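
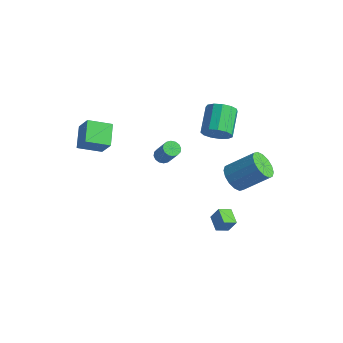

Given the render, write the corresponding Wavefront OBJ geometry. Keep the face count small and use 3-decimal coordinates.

v -2.444 -2.163 0.779
v -3.305 -3.285 1.309
v -3.312 -1.146 1.522
v -4.173 -2.267 2.051
v -1.607 -2.273 1.909
v -2.468 -3.394 2.438
v -2.475 -1.255 2.651
v -3.336 -2.377 3.181
v -3.703 3.94 -4.243
v -3.319 3.641 -4.539
v -2.392 3.501 -3.193
v -2.777 3.8 -2.897
v -3.235 3.923 -4.567
v -2.308 3.782 -3.221
v -3.277 4.209 -4.509
v -2.35 4.068 -3.163
v -3.433 4.423 -4.379
v -2.506 4.283 -3.033
v -3.661 4.508 -4.213
v -2.734 4.367 -2.867
v -3.901 4.441 -4.055
v -2.974 4.3 -2.709
v -4.088 4.239 -3.947
v -3.161 4.099 -2.601
v -4.172 3.958 -3.919
v -3.245 3.817 -2.573
v -4.13 3.672 -3.977
v -3.203 3.531 -2.631
v -3.974 3.457 -4.107
v -3.047 3.317 -2.761
v -3.746 3.373 -4.273
v -2.819 3.232 -2.927
v -3.506 3.44 -4.431
v -2.579 3.299 -3.085
v 3.274 2.563 -1.071
v 3.944 2.61 -1.743
v 5.177 3.644 -0.44
v 4.506 3.597 0.231
v 3.672 3.015 -1.806
v 4.904 4.048 -0.503
v 3.293 3.298 -1.673
v 4.525 4.332 -0.37
v 2.909 3.385 -1.378
v 4.141 4.419 -0.075
v 2.623 3.251 -1.001
v 3.855 4.285 0.302
v 2.511 2.933 -0.643
v 3.743 3.967 0.66
v 2.603 2.516 -0.4
v 3.836 3.55 0.903
v 2.876 2.112 -0.337
v 4.108 3.145 0.966
v 3.255 1.828 -0.47
v 4.487 2.862 0.833
v 3.639 1.741 -0.765
v 4.871 2.775 0.538
v 3.925 1.875 -1.142
v 5.157 2.909 0.161
v 4.037 2.193 -1.5
v 5.269 3.227 -0.197
v 2.914 1.036 -3.843
v 3.336 1.247 -2.984
v 3.209 1.765 -4.167
v 3.631 1.975 -3.308
v 3.789 0.545 -4.152
v 4.211 0.755 -3.293
v 4.084 1.273 -4.476
v 4.506 1.484 -3.617
v 1.667 2.817 1.71
v 2.364 2.851 2.309
v 1.491 4.197 3.249
v 0.793 4.163 2.65
v 2.479 3.188 1.932
v 1.605 4.535 2.872
v 2.335 3.408 1.485
v 1.462 4.754 2.425
v 1.98 3.439 1.109
v 1.106 4.786 2.049
v 1.525 3.273 0.924
v 0.651 4.62 1.864
v 1.115 2.963 0.988
v 0.241 4.309 1.929
v 0.88 2.605 1.282
v 0.007 3.952 2.222
v 0.895 2.315 1.711
v 0.022 3.662 2.652
v 1.155 2.185 2.14
v 0.282 3.531 3.08
v 1.578 2.254 2.433
v 0.704 3.601 3.373
v 2.028 2.503 2.495
v 1.155 3.849 3.436
f 2 4 1
f 5 2 1
f 1 4 3
f 3 5 1
f 2 8 4
f 6 2 5
f 6 8 2
f 4 8 3
f 7 5 3
f 3 8 7
f 7 6 5
f 8 6 7
f 10 9 13
f 10 13 11
f 11 13 14
f 11 14 12
f 13 9 15
f 13 15 14
f 14 15 16
f 14 16 12
f 15 9 17
f 15 17 16
f 16 17 18
f 16 18 12
f 17 9 19
f 17 19 18
f 18 19 20
f 18 20 12
f 19 9 21
f 19 21 20
f 20 21 22
f 20 22 12
f 21 9 23
f 21 23 22
f 22 23 24
f 22 24 12
f 23 9 25
f 23 25 24
f 24 25 26
f 24 26 12
f 25 9 27
f 25 27 26
f 26 27 28
f 26 28 12
f 27 9 29
f 27 29 28
f 28 29 30
f 28 30 12
f 29 9 31
f 29 31 30
f 30 31 32
f 30 32 12
f 31 9 33
f 31 33 32
f 32 33 34
f 32 34 12
f 33 9 10
f 33 10 34
f 34 10 11
f 34 11 12
f 36 35 39
f 36 39 37
f 37 39 40
f 37 40 38
f 39 35 41
f 39 41 40
f 40 41 42
f 40 42 38
f 41 35 43
f 41 43 42
f 42 43 44
f 42 44 38
f 43 35 45
f 43 45 44
f 44 45 46
f 44 46 38
f 45 35 47
f 45 47 46
f 46 47 48
f 46 48 38
f 47 35 49
f 47 49 48
f 48 49 50
f 48 50 38
f 49 35 51
f 49 51 50
f 50 51 52
f 50 52 38
f 51 35 53
f 51 53 52
f 52 53 54
f 52 54 38
f 53 35 55
f 53 55 54
f 54 55 56
f 54 56 38
f 55 35 57
f 55 57 56
f 56 57 58
f 56 58 38
f 57 35 59
f 57 59 58
f 58 59 60
f 58 60 38
f 59 35 36
f 59 36 60
f 60 36 37
f 60 37 38
f 62 64 61
f 65 62 61
f 61 64 63
f 63 65 61
f 62 68 64
f 66 62 65
f 66 68 62
f 64 68 63
f 67 65 63
f 63 68 67
f 67 66 65
f 68 66 67
f 70 69 73
f 70 73 71
f 71 73 74
f 71 74 72
f 73 69 75
f 73 75 74
f 74 75 76
f 74 76 72
f 75 69 77
f 75 77 76
f 76 77 78
f 76 78 72
f 77 69 79
f 77 79 78
f 78 79 80
f 78 80 72
f 79 69 81
f 79 81 80
f 80 81 82
f 80 82 72
f 81 69 83
f 81 83 82
f 82 83 84
f 82 84 72
f 83 69 85
f 83 85 84
f 84 85 86
f 84 86 72
f 85 69 87
f 85 87 86
f 86 87 88
f 86 88 72
f 87 69 89
f 87 89 88
f 88 89 90
f 88 90 72
f 89 69 91
f 89 91 90
f 90 91 92
f 90 92 72
f 91 69 70
f 91 70 92
f 92 70 71
f 92 71 72



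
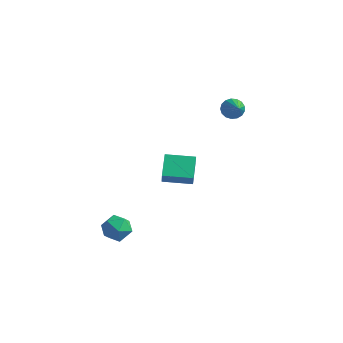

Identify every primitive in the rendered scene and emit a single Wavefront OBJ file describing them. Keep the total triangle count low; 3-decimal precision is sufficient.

v -0.862 3.775 2.802
v -0.293 4.103 2.627
v 0.302 2.425 4.058
v -0.395 4.261 2.892
v -0.605 4.308 3.137
v -0.874 4.232 3.305
v -1.139 4.052 3.357
v -1.342 3.808 3.283
v -1.434 3.557 3.098
v -1.395 3.355 2.845
v -1.234 3.25 2.583
v -0.988 3.264 2.371
v -0.713 3.396 2.257
v -0.472 3.614 2.268
v -0.32 3.869 2.402
v -3.121 -3.393 -3.88
v -2.578 -3.622 -3.154
v -4.322 -3.978 -3.166
v -3.779 -4.207 -2.44
v -3.961 -3.307 -2.623
v -3.218 -2.946 -3.064
v -3.682 -4.654 -3.256
v -2.939 -4.293 -3.697
v -2.924 -4.402 -2.768
v -3.097 -3.569 -2.376
v -3.803 -4.031 -3.944
v -3.976 -3.198 -3.552
v -3.549 0.804 -2.441
v -4.127 2.012 -1.662
v -2.03 1.603 -2.555
v -2.608 2.812 -1.776
v -3.252 0.368 -1.544
v -3.83 1.577 -0.765
v -1.733 1.168 -1.658
v -2.311 2.376 -0.879
f 2 1 4
f 2 4 3
f 4 1 5
f 4 5 3
f 5 1 6
f 5 6 3
f 6 1 7
f 6 7 3
f 7 1 8
f 7 8 3
f 8 1 9
f 8 9 3
f 9 1 10
f 9 10 3
f 10 1 11
f 10 11 3
f 11 1 12
f 11 12 3
f 12 1 13
f 12 13 3
f 13 1 14
f 13 14 3
f 14 1 15
f 14 15 3
f 15 1 2
f 15 2 3
f 16 27 21
f 16 21 17
f 16 17 23
f 16 23 26
f 16 26 27
f 17 21 25
f 21 27 20
f 27 26 18
f 26 23 22
f 23 17 24
f 19 25 20
f 19 20 18
f 19 18 22
f 19 22 24
f 19 24 25
f 20 25 21
f 18 20 27
f 22 18 26
f 24 22 23
f 25 24 17
f 29 31 28
f 32 29 28
f 28 31 30
f 30 32 28
f 29 35 31
f 33 29 32
f 33 35 29
f 31 35 30
f 34 32 30
f 30 35 34
f 34 33 32
f 35 33 34



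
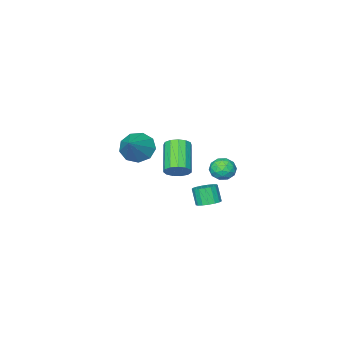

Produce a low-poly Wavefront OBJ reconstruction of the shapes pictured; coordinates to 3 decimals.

v 0.879 2.58 3.221
v 1.333 3.093 3.105
v 1.707 1.827 3.135
v 2.161 2.34 3.019
v 1.87 2.269 3.646
v 1.358 2.734 3.698
v 1.682 2.186 2.542
v 1.17 2.651 2.594
v 1.829 2.849 2.685
v 1.945 2.9 3.367
v 1.095 2.02 2.873
v 1.211 2.071 3.555
v 1.033 2.903 3.17
v 2.007 2.017 3.07
v 1.836 1.976 3.438
v 2.103 2.277 3.37
v 1.048 2.692 3.519
v 1.315 2.993 3.451
v 1.631 2.509 3.769
v 1.725 1.927 2.789
v 1.992 2.228 2.721
v 0.937 2.643 2.87
v 1.204 2.944 2.802
v 1.409 2.411 2.471
v 1.591 3.06 2.855
v 2.078 2.618 2.805
v 1.796 2.527 2.524
v 1.495 2.801 2.555
v 1.66 3.09 3.256
v 2.147 2.648 3.206
v 1.976 2.606 3.574
v 1.675 2.88 3.605
v 1.951 2.947 3.01
v 0.893 2.272 3.034
v 1.38 1.83 2.984
v 1.365 2.04 2.635
v 1.064 2.314 2.666
v 0.962 2.302 3.435
v 1.449 1.86 3.385
v 1.545 2.119 3.685
v 1.244 2.393 3.716
v 1.089 1.973 3.23
v 2.052 -0.218 1.923
v 2.639 -0.478 2.178
v 1.674 -1.622 3.231
v 1.088 -1.362 2.977
v 2.54 -0.181 2.41
v 1.576 -1.326 3.463
v 2.287 0.103 2.487
v 1.323 -1.041 3.54
v 1.959 0.286 2.386
v 0.995 -0.858 3.439
v 1.661 0.309 2.137
v 0.696 -0.836 3.19
v 1.487 0.164 1.821
v 0.522 -0.98 2.874
v 1.492 -0.101 1.537
v 0.528 -1.246 2.59
v 1.676 -0.404 1.376
v 0.711 -1.549 2.429
v 1.978 -0.648 1.389
v 1.014 -1.792 2.442
v 2.305 -0.755 1.571
v 1.34 -1.899 2.624
v 2.551 -0.691 1.865
v 1.586 -1.836 2.919
v 1.071 0.963 -0.135
v 1.647 1.185 0.034
v 1.545 0.759 0.944
v 0.969 0.537 0.775
v 1.455 1.409 0.117
v 1.353 0.982 1.027
v 1.175 1.531 0.143
v 1.073 1.104 1.053
v 0.871 1.522 0.105
v 0.769 1.095 1.015
v 0.613 1.386 0.012
v 0.511 0.959 0.922
v 0.46 1.152 -0.115
v 0.358 0.726 0.795
v 0.447 0.876 -0.246
v 0.345 0.449 0.664
v 0.577 0.62 -0.352
v 0.475 0.193 0.558
v 0.82 0.442 -0.408
v 0.718 0.015 0.502
v 1.121 0.384 -0.401
v 1.018 -0.043 0.508
v 1.41 0.458 -0.334
v 1.308 0.031 0.576
v 1.622 0.649 -0.221
v 1.519 0.222 0.689
v 1.707 0.911 -0.088
v 1.605 0.484 0.822
v 1.304 -4.233 1.56
v 1.978 -4.298 0.879
v 2.536 -3.387 2.7
v 1.648 -3.733 0.816
v 1.158 -3.402 1.101
v 0.736 -3.46 1.601
v 0.579 -3.88 2.081
v 0.762 -4.464 2.318
v 1.198 -4.941 2.2
v 1.684 -5.086 1.782
v 1.991 -4.832 1.261
f 1 38 17
f 38 12 41
f 17 41 6
f 38 41 17
f 1 17 13
f 17 6 18
f 13 18 2
f 17 18 13
f 1 13 22
f 13 2 23
f 22 23 8
f 13 23 22
f 1 22 34
f 22 8 37
f 34 37 11
f 22 37 34
f 1 34 38
f 34 11 42
f 38 42 12
f 34 42 38
f 2 18 29
f 18 6 32
f 29 32 10
f 18 32 29
f 6 41 19
f 41 12 40
f 19 40 5
f 41 40 19
f 12 42 39
f 42 11 35
f 39 35 3
f 42 35 39
f 11 37 36
f 37 8 24
f 36 24 7
f 37 24 36
f 8 23 28
f 23 2 25
f 28 25 9
f 23 25 28
f 4 30 16
f 30 10 31
f 16 31 5
f 30 31 16
f 4 16 14
f 16 5 15
f 14 15 3
f 16 15 14
f 4 14 21
f 14 3 20
f 21 20 7
f 14 20 21
f 4 21 26
f 21 7 27
f 26 27 9
f 21 27 26
f 4 26 30
f 26 9 33
f 30 33 10
f 26 33 30
f 5 31 19
f 31 10 32
f 19 32 6
f 31 32 19
f 3 15 39
f 15 5 40
f 39 40 12
f 15 40 39
f 7 20 36
f 20 3 35
f 36 35 11
f 20 35 36
f 9 27 28
f 27 7 24
f 28 24 8
f 27 24 28
f 10 33 29
f 33 9 25
f 29 25 2
f 33 25 29
f 44 43 47
f 44 47 45
f 45 47 48
f 45 48 46
f 47 43 49
f 47 49 48
f 48 49 50
f 48 50 46
f 49 43 51
f 49 51 50
f 50 51 52
f 50 52 46
f 51 43 53
f 51 53 52
f 52 53 54
f 52 54 46
f 53 43 55
f 53 55 54
f 54 55 56
f 54 56 46
f 55 43 57
f 55 57 56
f 56 57 58
f 56 58 46
f 57 43 59
f 57 59 58
f 58 59 60
f 58 60 46
f 59 43 61
f 59 61 60
f 60 61 62
f 60 62 46
f 61 43 63
f 61 63 62
f 62 63 64
f 62 64 46
f 63 43 65
f 63 65 64
f 64 65 66
f 64 66 46
f 65 43 44
f 65 44 66
f 66 44 45
f 66 45 46
f 68 67 71
f 68 71 69
f 69 71 72
f 69 72 70
f 71 67 73
f 71 73 72
f 72 73 74
f 72 74 70
f 73 67 75
f 73 75 74
f 74 75 76
f 74 76 70
f 75 67 77
f 75 77 76
f 76 77 78
f 76 78 70
f 77 67 79
f 77 79 78
f 78 79 80
f 78 80 70
f 79 67 81
f 79 81 80
f 80 81 82
f 80 82 70
f 81 67 83
f 81 83 82
f 82 83 84
f 82 84 70
f 83 67 85
f 83 85 84
f 84 85 86
f 84 86 70
f 85 67 87
f 85 87 86
f 86 87 88
f 86 88 70
f 87 67 89
f 87 89 88
f 88 89 90
f 88 90 70
f 89 67 91
f 89 91 90
f 90 91 92
f 90 92 70
f 91 67 93
f 91 93 92
f 92 93 94
f 92 94 70
f 93 67 68
f 93 68 94
f 94 68 69
f 94 69 70
f 96 95 98
f 96 98 97
f 98 95 99
f 98 99 97
f 99 95 100
f 99 100 97
f 100 95 101
f 100 101 97
f 101 95 102
f 101 102 97
f 102 95 103
f 102 103 97
f 103 95 104
f 103 104 97
f 104 95 105
f 104 105 97
f 105 95 96
f 105 96 97



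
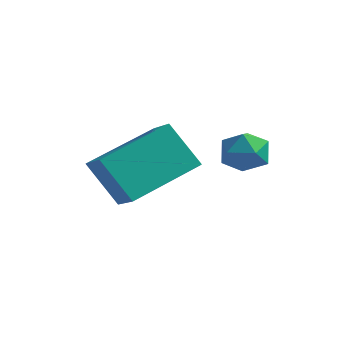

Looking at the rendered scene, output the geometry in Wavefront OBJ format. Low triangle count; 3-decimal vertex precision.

v 2.593 -2.165 0.291
v 3.263 -1.919 0.335
v 2.937 -3.181 0.725
v 3.607 -2.935 0.769
v 3.101 -2.671 1.199
v 2.888 -2.044 0.931
v 3.312 -3.056 0.129
v 3.099 -2.429 -0.139
v 3.707 -2.47 0.235
v 3.577 -2.232 0.896
v 2.623 -2.868 0.164
v 2.493 -2.63 0.825
v 0.481 -4.267 -1.249
v -0.434 -4.317 -0.024
v 1.321 -2.394 -0.545
v 0.406 -2.444 0.68
v 1.274 -4.836 -0.68
v 0.359 -4.886 0.545
v 2.114 -2.963 0.024
v 1.199 -3.013 1.249
f 1 12 6
f 1 6 2
f 1 2 8
f 1 8 11
f 1 11 12
f 2 6 10
f 6 12 5
f 12 11 3
f 11 8 7
f 8 2 9
f 4 10 5
f 4 5 3
f 4 3 7
f 4 7 9
f 4 9 10
f 5 10 6
f 3 5 12
f 7 3 11
f 9 7 8
f 10 9 2
f 14 16 13
f 17 14 13
f 13 16 15
f 15 17 13
f 14 20 16
f 18 14 17
f 18 20 14
f 16 20 15
f 19 17 15
f 15 20 19
f 19 18 17
f 20 18 19



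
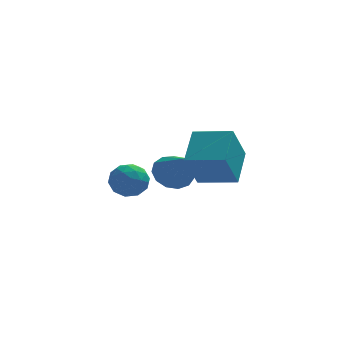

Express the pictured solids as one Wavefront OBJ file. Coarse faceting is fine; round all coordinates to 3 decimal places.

v 2.155 -1.201 0.871
v 1.516 -2.048 2.636
v 2.633 0.412 1.818
v 1.994 -0.436 3.583
v 3.826 -1.864 1.157
v 3.187 -2.712 2.922
v 4.304 -0.252 2.104
v 3.665 -1.099 3.869
v 1.407 3.053 -0.568
v 2.027 3.776 -0.178
v 1.953 1.787 0.908
v 1.511 3.85 0.076
v 0.961 3.67 0.126
v 0.553 3.294 -0.045
v 0.416 2.842 -0.382
v 0.594 2.457 -0.778
v 1.03 2.261 -1.108
v 1.585 2.316 -1.266
v 2.084 2.606 -1.202
v 2.368 3.037 -0.938
v 2.347 3.473 -0.556
v -1.429 4.114 -1.385
v -0.675 4.512 -0.845
v -0.465 2.868 -1.815
v 0.289 3.266 -1.275
v -0.52 2.886 -0.807
v -1.116 3.656 -0.541
v -0.024 3.724 -2.119
v -0.62 4.494 -1.853
v 0.194 4.27 -1.299
v -0.113 3.753 -0.488
v -1.027 3.627 -2.172
v -1.334 3.11 -1.361
v -1.137 4.422 -1.077
v -0.003 2.958 -1.583
v -0.479 2.735 -1.308
v -0.036 2.968 -0.991
v -1.396 3.92 -0.899
v -0.953 4.153 -0.581
v -0.862 3.198 -0.559
v -0.187 3.227 -2.079
v 0.256 3.46 -1.761
v -1.104 4.412 -1.669
v -0.661 4.645 -1.352
v -0.278 4.182 -2.101
v -0.183 4.514 -1.027
v 0.384 3.782 -1.279
v 0.2 4.051 -1.775
v -0.15 4.504 -1.619
v -0.363 4.21 -0.55
v 0.204 3.478 -0.803
v -0.272 3.255 -0.528
v -0.622 3.707 -0.372
v 0.148 4.068 -0.817
v -1.344 3.902 -1.857
v -0.777 3.17 -2.11
v -0.518 3.673 -2.288
v -0.868 4.125 -2.132
v -1.524 3.598 -1.381
v -0.957 2.866 -1.633
v -0.99 2.876 -1.041
v -1.34 3.329 -0.885
v -1.288 3.312 -1.843
f 2 4 1
f 5 2 1
f 1 4 3
f 3 5 1
f 2 8 4
f 6 2 5
f 6 8 2
f 4 8 3
f 7 5 3
f 3 8 7
f 7 6 5
f 8 6 7
f 10 9 12
f 10 12 11
f 12 9 13
f 12 13 11
f 13 9 14
f 13 14 11
f 14 9 15
f 14 15 11
f 15 9 16
f 15 16 11
f 16 9 17
f 16 17 11
f 17 9 18
f 17 18 11
f 18 9 19
f 18 19 11
f 19 9 20
f 19 20 11
f 20 9 21
f 20 21 11
f 21 9 10
f 21 10 11
f 22 59 38
f 59 33 62
f 38 62 27
f 59 62 38
f 22 38 34
f 38 27 39
f 34 39 23
f 38 39 34
f 22 34 43
f 34 23 44
f 43 44 29
f 34 44 43
f 22 43 55
f 43 29 58
f 55 58 32
f 43 58 55
f 22 55 59
f 55 32 63
f 59 63 33
f 55 63 59
f 23 39 50
f 39 27 53
f 50 53 31
f 39 53 50
f 27 62 40
f 62 33 61
f 40 61 26
f 62 61 40
f 33 63 60
f 63 32 56
f 60 56 24
f 63 56 60
f 32 58 57
f 58 29 45
f 57 45 28
f 58 45 57
f 29 44 49
f 44 23 46
f 49 46 30
f 44 46 49
f 25 51 37
f 51 31 52
f 37 52 26
f 51 52 37
f 25 37 35
f 37 26 36
f 35 36 24
f 37 36 35
f 25 35 42
f 35 24 41
f 42 41 28
f 35 41 42
f 25 42 47
f 42 28 48
f 47 48 30
f 42 48 47
f 25 47 51
f 47 30 54
f 51 54 31
f 47 54 51
f 26 52 40
f 52 31 53
f 40 53 27
f 52 53 40
f 24 36 60
f 36 26 61
f 60 61 33
f 36 61 60
f 28 41 57
f 41 24 56
f 57 56 32
f 41 56 57
f 30 48 49
f 48 28 45
f 49 45 29
f 48 45 49
f 31 54 50
f 54 30 46
f 50 46 23
f 54 46 50



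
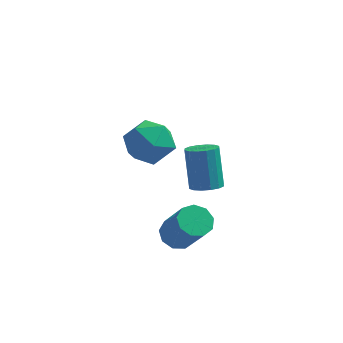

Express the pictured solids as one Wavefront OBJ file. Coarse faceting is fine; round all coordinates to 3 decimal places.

v -1.249 1.581 -0.595
v -0.828 2.13 -0.753
v -1.169 2.889 0.978
v -1.591 2.339 1.135
v -1.164 2.233 -0.864
v -1.505 2.991 0.867
v -1.522 2.16 -0.903
v -1.863 2.918 0.828
v -1.807 1.933 -0.859
v -2.148 2.691 0.872
v -1.943 1.611 -0.745
v -2.284 2.369 0.986
v -1.893 1.281 -0.591
v -2.234 2.039 1.14
v -1.671 1.031 -0.438
v -2.012 1.79 1.293
v -1.335 0.929 -0.327
v -1.676 1.687 1.404
v -0.977 1.002 -0.288
v -1.318 1.76 1.443
v -0.692 1.229 -0.332
v -1.033 1.987 1.399
v -0.556 1.551 -0.446
v -0.897 2.309 1.285
v -0.606 1.881 -0.6
v -0.947 2.639 1.131
v -3.333 -0.28 3.471
v -2.34 -0.296 3.999
v -3.6 -2.024 3.921
v -2.607 -2.04 4.449
v -3.459 -1.437 4.87
v -3.294 -0.36 4.592
v -2.646 -1.96 3.328
v -2.481 -0.883 3.05
v -1.915 -1.335 3.911
v -2.418 -1.011 4.864
v -3.522 -1.309 3.056
v -4.025 -0.985 4.009
v -1.743 -1.968 -0.61
v -1.35 -2.431 -1.05
v -0.504 -3.235 0.55
v -0.897 -2.772 0.99
v -1.086 -1.998 -0.972
v -0.241 -2.801 0.628
v -1.13 -1.551 -0.724
v -0.285 -2.354 0.876
v -1.46 -1.299 -0.423
v -0.615 -2.102 1.177
v -1.923 -1.36 -0.21
v -1.078 -2.164 1.391
v -2.301 -1.706 -0.184
v -1.456 -2.509 1.417
v -2.418 -2.175 -0.357
v -1.573 -2.978 1.243
v -2.219 -2.547 -0.649
v -1.373 -3.35 0.951
v -1.797 -2.648 -0.923
v -0.952 -3.451 0.678
f 2 1 5
f 2 5 3
f 3 5 6
f 3 6 4
f 5 1 7
f 5 7 6
f 6 7 8
f 6 8 4
f 7 1 9
f 7 9 8
f 8 9 10
f 8 10 4
f 9 1 11
f 9 11 10
f 10 11 12
f 10 12 4
f 11 1 13
f 11 13 12
f 12 13 14
f 12 14 4
f 13 1 15
f 13 15 14
f 14 15 16
f 14 16 4
f 15 1 17
f 15 17 16
f 16 17 18
f 16 18 4
f 17 1 19
f 17 19 18
f 18 19 20
f 18 20 4
f 19 1 21
f 19 21 20
f 20 21 22
f 20 22 4
f 21 1 23
f 21 23 22
f 22 23 24
f 22 24 4
f 23 1 25
f 23 25 24
f 24 25 26
f 24 26 4
f 25 1 2
f 25 2 26
f 26 2 3
f 26 3 4
f 27 38 32
f 27 32 28
f 27 28 34
f 27 34 37
f 27 37 38
f 28 32 36
f 32 38 31
f 38 37 29
f 37 34 33
f 34 28 35
f 30 36 31
f 30 31 29
f 30 29 33
f 30 33 35
f 30 35 36
f 31 36 32
f 29 31 38
f 33 29 37
f 35 33 34
f 36 35 28
f 40 39 43
f 40 43 41
f 41 43 44
f 41 44 42
f 43 39 45
f 43 45 44
f 44 45 46
f 44 46 42
f 45 39 47
f 45 47 46
f 46 47 48
f 46 48 42
f 47 39 49
f 47 49 48
f 48 49 50
f 48 50 42
f 49 39 51
f 49 51 50
f 50 51 52
f 50 52 42
f 51 39 53
f 51 53 52
f 52 53 54
f 52 54 42
f 53 39 55
f 53 55 54
f 54 55 56
f 54 56 42
f 55 39 57
f 55 57 56
f 56 57 58
f 56 58 42
f 57 39 40
f 57 40 58
f 58 40 41
f 58 41 42



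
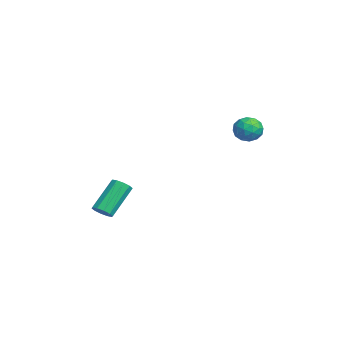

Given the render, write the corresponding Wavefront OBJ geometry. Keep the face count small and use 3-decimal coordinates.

v -1.484 -4.517 -2.168
v -0.973 -4.484 -1.876
v -1.884 -3.43 -0.4
v -2.396 -3.463 -0.692
v -0.995 -4.194 -2.097
v -1.907 -3.14 -0.62
v -1.205 -4.028 -2.345
v -2.117 -2.974 -0.868
v -1.521 -4.049 -2.525
v -2.433 -2.995 -1.049
v -1.823 -4.248 -2.569
v -2.735 -3.194 -1.093
v -1.996 -4.55 -2.46
v -2.907 -3.496 -0.984
v -1.973 -4.84 -2.24
v -2.885 -3.786 -0.763
v -1.763 -5.006 -1.992
v -2.675 -3.952 -0.515
v -1.447 -4.985 -1.811
v -2.359 -3.931 -0.335
v -1.145 -4.786 -1.767
v -2.057 -3.732 -0.291
v -0.514 2.551 3.791
v 0.061 3.052 3.591
v 0.279 1.568 3.609
v 0.854 2.069 3.409
v 0.598 2.041 4.154
v 0.108 2.648 4.267
v 0.232 1.972 2.933
v -0.258 2.579 3.046
v 0.522 2.694 3.061
v 0.748 2.737 3.815
v -0.408 1.883 3.385
v -0.182 1.926 4.139
v -0.296 2.888 3.707
v 0.636 1.732 3.493
v 0.486 1.716 3.931
v 0.824 2.01 3.813
v -0.269 2.65 4.104
v 0.069 2.945 3.986
v 0.385 2.351 4.317
v 0.271 1.675 3.214
v 0.609 1.97 3.096
v -0.484 2.61 3.387
v -0.146 2.904 3.269
v -0.045 2.269 2.883
v 0.313 2.972 3.278
v 0.779 2.394 3.171
v 0.414 2.337 2.891
v 0.126 2.694 2.957
v 0.446 2.997 3.721
v 0.912 2.419 3.614
v 0.761 2.403 4.052
v 0.473 2.76 4.118
v 0.717 2.787 3.409
v -0.572 2.201 3.586
v -0.106 1.623 3.479
v -0.133 1.86 3.082
v -0.421 2.217 3.148
v -0.439 2.226 4.029
v 0.027 1.648 3.922
v 0.214 1.926 4.243
v -0.074 2.283 4.309
v -0.377 1.833 3.791
f 2 1 5
f 2 5 3
f 3 5 6
f 3 6 4
f 5 1 7
f 5 7 6
f 6 7 8
f 6 8 4
f 7 1 9
f 7 9 8
f 8 9 10
f 8 10 4
f 9 1 11
f 9 11 10
f 10 11 12
f 10 12 4
f 11 1 13
f 11 13 12
f 12 13 14
f 12 14 4
f 13 1 15
f 13 15 14
f 14 15 16
f 14 16 4
f 15 1 17
f 15 17 16
f 16 17 18
f 16 18 4
f 17 1 19
f 17 19 18
f 18 19 20
f 18 20 4
f 19 1 21
f 19 21 20
f 20 21 22
f 20 22 4
f 21 1 2
f 21 2 22
f 22 2 3
f 22 3 4
f 23 60 39
f 60 34 63
f 39 63 28
f 60 63 39
f 23 39 35
f 39 28 40
f 35 40 24
f 39 40 35
f 23 35 44
f 35 24 45
f 44 45 30
f 35 45 44
f 23 44 56
f 44 30 59
f 56 59 33
f 44 59 56
f 23 56 60
f 56 33 64
f 60 64 34
f 56 64 60
f 24 40 51
f 40 28 54
f 51 54 32
f 40 54 51
f 28 63 41
f 63 34 62
f 41 62 27
f 63 62 41
f 34 64 61
f 64 33 57
f 61 57 25
f 64 57 61
f 33 59 58
f 59 30 46
f 58 46 29
f 59 46 58
f 30 45 50
f 45 24 47
f 50 47 31
f 45 47 50
f 26 52 38
f 52 32 53
f 38 53 27
f 52 53 38
f 26 38 36
f 38 27 37
f 36 37 25
f 38 37 36
f 26 36 43
f 36 25 42
f 43 42 29
f 36 42 43
f 26 43 48
f 43 29 49
f 48 49 31
f 43 49 48
f 26 48 52
f 48 31 55
f 52 55 32
f 48 55 52
f 27 53 41
f 53 32 54
f 41 54 28
f 53 54 41
f 25 37 61
f 37 27 62
f 61 62 34
f 37 62 61
f 29 42 58
f 42 25 57
f 58 57 33
f 42 57 58
f 31 49 50
f 49 29 46
f 50 46 30
f 49 46 50
f 32 55 51
f 55 31 47
f 51 47 24
f 55 47 51



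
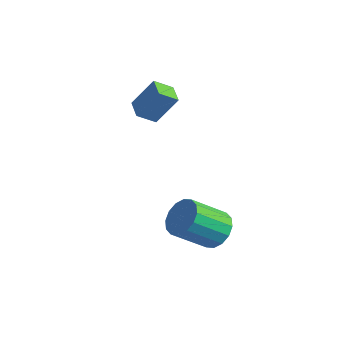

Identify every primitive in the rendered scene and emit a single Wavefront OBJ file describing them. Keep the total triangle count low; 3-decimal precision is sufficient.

v -1.361 -1.691 0.509
v -1.73 -2.339 1.012
v -2.099 -1.188 0.615
v -2.468 -1.836 1.118
v -0.792 -1.104 1.682
v -1.161 -1.752 2.185
v -1.53 -0.601 1.788
v -1.899 -1.249 2.291
v 2.359 -2.506 -3.1
v 3.043 -2.962 -3.211
v 2.426 -4.15 -2.131
v 1.741 -3.694 -2.02
v 3.133 -2.706 -2.877
v 2.516 -3.894 -1.798
v 3.015 -2.396 -2.604
v 2.398 -3.585 -1.524
v 2.722 -2.116 -2.463
v 2.104 -3.304 -1.384
v 2.331 -1.94 -2.493
v 1.713 -3.128 -1.414
v 1.947 -1.916 -2.685
v 1.33 -3.104 -1.606
v 1.674 -2.05 -2.989
v 1.057 -3.238 -1.909
v 1.584 -2.306 -3.322
v 0.967 -3.494 -2.243
v 1.702 -2.615 -3.596
v 1.085 -3.804 -2.516
v 1.996 -2.896 -3.736
v 1.378 -4.084 -2.657
v 2.387 -3.072 -3.706
v 1.769 -4.26 -2.627
v 2.77 -3.096 -3.514
v 2.153 -4.284 -2.435
f 2 4 1
f 5 2 1
f 1 4 3
f 3 5 1
f 2 8 4
f 6 2 5
f 6 8 2
f 4 8 3
f 7 5 3
f 3 8 7
f 7 6 5
f 8 6 7
f 10 9 13
f 10 13 11
f 11 13 14
f 11 14 12
f 13 9 15
f 13 15 14
f 14 15 16
f 14 16 12
f 15 9 17
f 15 17 16
f 16 17 18
f 16 18 12
f 17 9 19
f 17 19 18
f 18 19 20
f 18 20 12
f 19 9 21
f 19 21 20
f 20 21 22
f 20 22 12
f 21 9 23
f 21 23 22
f 22 23 24
f 22 24 12
f 23 9 25
f 23 25 24
f 24 25 26
f 24 26 12
f 25 9 27
f 25 27 26
f 26 27 28
f 26 28 12
f 27 9 29
f 27 29 28
f 28 29 30
f 28 30 12
f 29 9 31
f 29 31 30
f 30 31 32
f 30 32 12
f 31 9 33
f 31 33 32
f 32 33 34
f 32 34 12
f 33 9 10
f 33 10 34
f 34 10 11
f 34 11 12



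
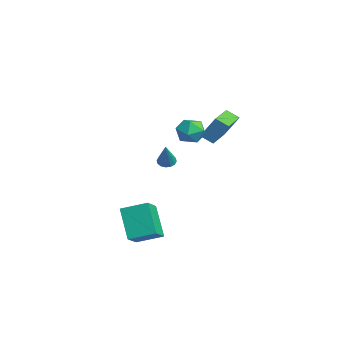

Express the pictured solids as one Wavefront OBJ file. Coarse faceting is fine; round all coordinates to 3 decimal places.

v 2.644 1.855 3.827
v 3.355 2.339 3.549
v 3.525 0.721 4.111
v 4.236 1.205 3.833
v 3.81 1.427 4.599
v 3.266 2.127 4.424
v 3.614 0.933 3.236
v 3.07 1.633 3.061
v 3.955 1.769 3.184
v 4.076 2.074 4.027
v 2.804 0.986 3.633
v 2.925 1.291 4.476
v -3.783 1.758 -0.801
v -3.43 2.152 -0.984
v -2.717 1.482 0.661
v -3.621 2.294 -0.818
v -3.856 2.291 -0.647
v -4.071 2.146 -0.518
v -4.208 1.897 -0.464
v -4.232 1.61 -0.501
v -4.136 1.363 -0.618
v -3.945 1.222 -0.784
v -3.711 1.224 -0.954
v -3.496 1.369 -1.084
v -3.358 1.619 -1.137
v -3.334 1.905 -1.101
v -0.286 4.224 2.198
v -0.658 3.582 2.672
v 0.177 4.951 3.546
v -0.195 4.309 4.02
v 1.415 3.211 2.16
v 1.043 2.569 2.634
v 1.878 3.938 3.508
v 1.506 3.296 3.982
v 0.962 -1.321 -2.707
v 2.028 -1.966 -2.004
v 1.472 0.083 -2.192
v 2.537 -0.562 -1.489
v 2.223 -1.138 -4.451
v 3.288 -1.783 -3.748
v 2.732 0.266 -3.936
v 3.798 -0.379 -3.233
f 1 12 6
f 1 6 2
f 1 2 8
f 1 8 11
f 1 11 12
f 2 6 10
f 6 12 5
f 12 11 3
f 11 8 7
f 8 2 9
f 4 10 5
f 4 5 3
f 4 3 7
f 4 7 9
f 4 9 10
f 5 10 6
f 3 5 12
f 7 3 11
f 9 7 8
f 10 9 2
f 14 13 16
f 14 16 15
f 16 13 17
f 16 17 15
f 17 13 18
f 17 18 15
f 18 13 19
f 18 19 15
f 19 13 20
f 19 20 15
f 20 13 21
f 20 21 15
f 21 13 22
f 21 22 15
f 22 13 23
f 22 23 15
f 23 13 24
f 23 24 15
f 24 13 25
f 24 25 15
f 25 13 26
f 25 26 15
f 26 13 14
f 26 14 15
f 28 30 27
f 31 28 27
f 27 30 29
f 29 31 27
f 28 34 30
f 32 28 31
f 32 34 28
f 30 34 29
f 33 31 29
f 29 34 33
f 33 32 31
f 34 32 33
f 36 38 35
f 39 36 35
f 35 38 37
f 37 39 35
f 36 42 38
f 40 36 39
f 40 42 36
f 38 42 37
f 41 39 37
f 37 42 41
f 41 40 39
f 42 40 41



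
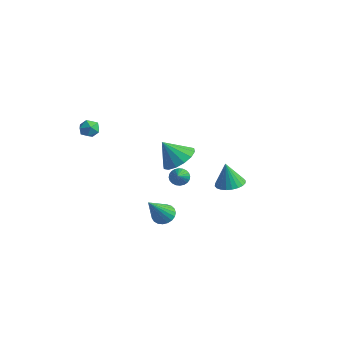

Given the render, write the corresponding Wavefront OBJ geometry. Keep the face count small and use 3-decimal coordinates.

v 0.774 -2.809 -4.447
v 1.291 -2.427 -4.225
v 1.026 -4.111 -2.793
v 1.07 -2.307 -4.097
v 0.797 -2.273 -4.029
v 0.521 -2.332 -4.033
v 0.288 -2.474 -4.109
v 0.139 -2.673 -4.244
v 0.1 -2.896 -4.413
v 0.178 -3.104 -4.588
v 0.358 -3.261 -4.739
v 0.611 -3.34 -4.84
v 0.891 -3.327 -4.872
v 1.151 -3.224 -4.831
v 1.346 -3.05 -4.724
v 1.442 -2.834 -4.569
v 1.423 -2.614 -4.392
v 3.557 -0.721 -1.641
v 4.344 -0.606 -1.492
v 3.303 -0.839 -0.219
v 4.237 -0.309 -1.486
v 4.026 -0.075 -1.504
v 3.743 0.061 -1.543
v 3.432 0.079 -1.597
v 3.14 -0.026 -1.658
v 2.912 -0.236 -1.716
v 2.781 -0.52 -1.763
v 2.769 -0.835 -1.791
v 2.876 -1.132 -1.797
v 3.088 -1.366 -1.779
v 3.37 -1.503 -1.74
v 3.681 -1.52 -1.686
v 3.973 -1.415 -1.625
v 4.202 -1.205 -1.567
v 4.332 -0.921 -1.52
v -3.781 -3.243 0.244
v -3.306 -3.663 0.34
v -4.474 -3.957 0.54
v -3.999 -4.377 0.636
v -4.061 -3.87 1.023
v -3.633 -3.428 0.84
v -4.147 -4.192 0.04
v -3.719 -3.75 -0.143
v -3.533 -4.25 0.214
v -3.479 -4.051 0.821
v -4.301 -3.569 0.059
v -4.247 -3.37 0.666
v -2.237 1.103 -3.276
v -1.563 0.26 -3.304
v -2.943 0.497 -2.024
v -1.309 0.637 -2.979
v -1.304 1.14 -2.734
v -1.55 1.632 -2.633
v -1.979 1.983 -2.705
v -2.478 2.097 -2.931
v -2.912 1.946 -3.248
v -3.165 1.569 -3.574
v -3.17 1.066 -3.819
v -2.925 0.574 -3.919
v -2.496 0.223 -3.847
v -1.997 0.108 -3.622
v 0.654 -1.571 -2.167
v 0.913 -1.768 -2.623
v 1.826 -2.789 -0.973
v 1.04 -1.597 -2.572
v 1.107 -1.422 -2.46
v 1.106 -1.27 -2.303
v 1.036 -1.163 -2.126
v 0.907 -1.119 -1.955
v 0.74 -1.143 -1.816
v 0.56 -1.233 -1.731
v 0.394 -1.374 -1.712
v 0.268 -1.545 -1.762
v 0.201 -1.72 -1.874
v 0.202 -1.872 -2.031
v 0.272 -1.979 -2.208
v 0.401 -2.023 -2.38
v 0.568 -1.998 -2.518
v 0.748 -1.909 -2.604
f 2 1 4
f 2 4 3
f 4 1 5
f 4 5 3
f 5 1 6
f 5 6 3
f 6 1 7
f 6 7 3
f 7 1 8
f 7 8 3
f 8 1 9
f 8 9 3
f 9 1 10
f 9 10 3
f 10 1 11
f 10 11 3
f 11 1 12
f 11 12 3
f 12 1 13
f 12 13 3
f 13 1 14
f 13 14 3
f 14 1 15
f 14 15 3
f 15 1 16
f 15 16 3
f 16 1 17
f 16 17 3
f 17 1 2
f 17 2 3
f 19 18 21
f 19 21 20
f 21 18 22
f 21 22 20
f 22 18 23
f 22 23 20
f 23 18 24
f 23 24 20
f 24 18 25
f 24 25 20
f 25 18 26
f 25 26 20
f 26 18 27
f 26 27 20
f 27 18 28
f 27 28 20
f 28 18 29
f 28 29 20
f 29 18 30
f 29 30 20
f 30 18 31
f 30 31 20
f 31 18 32
f 31 32 20
f 32 18 33
f 32 33 20
f 33 18 34
f 33 34 20
f 34 18 35
f 34 35 20
f 35 18 19
f 35 19 20
f 36 47 41
f 36 41 37
f 36 37 43
f 36 43 46
f 36 46 47
f 37 41 45
f 41 47 40
f 47 46 38
f 46 43 42
f 43 37 44
f 39 45 40
f 39 40 38
f 39 38 42
f 39 42 44
f 39 44 45
f 40 45 41
f 38 40 47
f 42 38 46
f 44 42 43
f 45 44 37
f 49 48 51
f 49 51 50
f 51 48 52
f 51 52 50
f 52 48 53
f 52 53 50
f 53 48 54
f 53 54 50
f 54 48 55
f 54 55 50
f 55 48 56
f 55 56 50
f 56 48 57
f 56 57 50
f 57 48 58
f 57 58 50
f 58 48 59
f 58 59 50
f 59 48 60
f 59 60 50
f 60 48 61
f 60 61 50
f 61 48 49
f 61 49 50
f 63 62 65
f 63 65 64
f 65 62 66
f 65 66 64
f 66 62 67
f 66 67 64
f 67 62 68
f 67 68 64
f 68 62 69
f 68 69 64
f 69 62 70
f 69 70 64
f 70 62 71
f 70 71 64
f 71 62 72
f 71 72 64
f 72 62 73
f 72 73 64
f 73 62 74
f 73 74 64
f 74 62 75
f 74 75 64
f 75 62 76
f 75 76 64
f 76 62 77
f 76 77 64
f 77 62 78
f 77 78 64
f 78 62 79
f 78 79 64
f 79 62 63
f 79 63 64



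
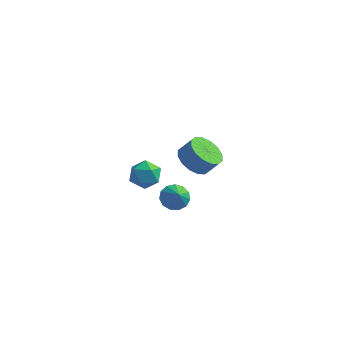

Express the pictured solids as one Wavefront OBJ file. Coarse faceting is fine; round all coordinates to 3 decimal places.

v -2.254 2.935 -1.393
v -1.642 2.084 -1.653
v -0.974 2.294 -0.766
v -1.586 3.145 -0.507
v -1.414 2.515 -1.927
v -0.746 2.725 -1.04
v -1.411 3.059 -2.057
v -0.743 3.269 -1.171
v -1.634 3.569 -2.01
v -0.966 3.779 -1.123
v -2.024 3.91 -1.798
v -1.356 4.12 -0.911
v -2.475 3.989 -1.477
v -1.806 4.199 -0.59
v -2.866 3.786 -1.134
v -2.198 3.996 -0.247
v -3.094 3.355 -0.86
v -2.426 3.565 0.027
v -3.097 2.811 -0.729
v -2.429 3.021 0.157
v -2.874 2.301 -0.777
v -2.206 2.511 0.11
v -2.484 1.96 -0.989
v -1.816 2.17 -0.102
v -2.034 1.881 -1.31
v -1.365 2.091 -0.423
v -2.866 -3.281 2.448
v -2.236 -2.661 2.262
v -1.864 -4.339 2.318
v -1.234 -3.719 2.132
v -1.586 -3.769 2.963
v -2.206 -3.115 3.043
v -1.894 -3.885 1.537
v -2.514 -3.231 1.617
v -1.635 -3.034 1.698
v -1.445 -2.962 2.579
v -2.655 -4.038 2.001
v -2.465 -3.966 2.882
v -1.816 -0.469 -1.69
v -1.286 0.134 -1.579
v -1.324 -1.051 -0.87
v -1.64 0.222 -1.305
v -2.05 0.09 -1.152
v -2.385 -0.219 -1.171
v -2.54 -0.607 -1.354
v -2.465 -0.951 -1.644
v -2.184 -1.143 -1.948
v -1.786 -1.12 -2.171
v -1.398 -0.89 -2.241
v -1.142 -0.527 -2.136
v -1.101 -0.145 -1.889
f 2 1 5
f 2 5 3
f 3 5 6
f 3 6 4
f 5 1 7
f 5 7 6
f 6 7 8
f 6 8 4
f 7 1 9
f 7 9 8
f 8 9 10
f 8 10 4
f 9 1 11
f 9 11 10
f 10 11 12
f 10 12 4
f 11 1 13
f 11 13 12
f 12 13 14
f 12 14 4
f 13 1 15
f 13 15 14
f 14 15 16
f 14 16 4
f 15 1 17
f 15 17 16
f 16 17 18
f 16 18 4
f 17 1 19
f 17 19 18
f 18 19 20
f 18 20 4
f 19 1 21
f 19 21 20
f 20 21 22
f 20 22 4
f 21 1 23
f 21 23 22
f 22 23 24
f 22 24 4
f 23 1 25
f 23 25 24
f 24 25 26
f 24 26 4
f 25 1 2
f 25 2 26
f 26 2 3
f 26 3 4
f 27 38 32
f 27 32 28
f 27 28 34
f 27 34 37
f 27 37 38
f 28 32 36
f 32 38 31
f 38 37 29
f 37 34 33
f 34 28 35
f 30 36 31
f 30 31 29
f 30 29 33
f 30 33 35
f 30 35 36
f 31 36 32
f 29 31 38
f 33 29 37
f 35 33 34
f 36 35 28
f 40 39 42
f 40 42 41
f 42 39 43
f 42 43 41
f 43 39 44
f 43 44 41
f 44 39 45
f 44 45 41
f 45 39 46
f 45 46 41
f 46 39 47
f 46 47 41
f 47 39 48
f 47 48 41
f 48 39 49
f 48 49 41
f 49 39 50
f 49 50 41
f 50 39 51
f 50 51 41
f 51 39 40
f 51 40 41



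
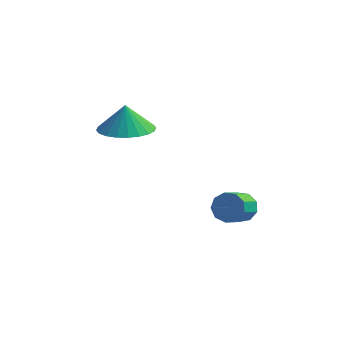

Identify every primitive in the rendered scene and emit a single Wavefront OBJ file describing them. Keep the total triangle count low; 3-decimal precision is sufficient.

v 2.98 1.484 -2.746
v 3.431 1.143 -3.14
v 3.212 0.075 -2.469
v 2.76 0.416 -2.074
v 3.652 1.331 -2.768
v 3.433 0.264 -2.097
v 3.559 1.591 -2.386
v 3.339 0.524 -1.714
v 3.194 1.801 -2.171
v 2.974 0.733 -1.5
v 2.729 1.862 -2.226
v 2.51 0.795 -1.555
v 2.382 1.746 -2.524
v 2.162 0.679 -1.852
v 2.314 1.508 -2.925
v 2.094 0.44 -2.254
v 2.558 1.258 -3.243
v 2.338 0.19 -2.571
v 2.999 1.114 -3.328
v 2.78 0.046 -2.656
v -1.042 0.053 1.732
v 0.054 0.058 1.823
v -1.138 0.267 2.868
v -0.025 0.472 1.739
v -0.259 0.821 1.653
v -0.612 1.054 1.58
v -1.031 1.134 1.529
v -1.451 1.05 1.51
v -1.809 0.814 1.524
v -2.051 0.462 1.57
v -2.138 0.047 1.641
v -2.059 -0.366 1.725
v -1.825 -0.715 1.811
v -1.472 -0.948 1.884
v -1.054 -1.028 1.935
v -0.633 -0.944 1.954
v -0.275 -0.708 1.94
v -0.034 -0.356 1.894
f 2 1 5
f 2 5 3
f 3 5 6
f 3 6 4
f 5 1 7
f 5 7 6
f 6 7 8
f 6 8 4
f 7 1 9
f 7 9 8
f 8 9 10
f 8 10 4
f 9 1 11
f 9 11 10
f 10 11 12
f 10 12 4
f 11 1 13
f 11 13 12
f 12 13 14
f 12 14 4
f 13 1 15
f 13 15 14
f 14 15 16
f 14 16 4
f 15 1 17
f 15 17 16
f 16 17 18
f 16 18 4
f 17 1 19
f 17 19 18
f 18 19 20
f 18 20 4
f 19 1 2
f 19 2 20
f 20 2 3
f 20 3 4
f 22 21 24
f 22 24 23
f 24 21 25
f 24 25 23
f 25 21 26
f 25 26 23
f 26 21 27
f 26 27 23
f 27 21 28
f 27 28 23
f 28 21 29
f 28 29 23
f 29 21 30
f 29 30 23
f 30 21 31
f 30 31 23
f 31 21 32
f 31 32 23
f 32 21 33
f 32 33 23
f 33 21 34
f 33 34 23
f 34 21 35
f 34 35 23
f 35 21 36
f 35 36 23
f 36 21 37
f 36 37 23
f 37 21 38
f 37 38 23
f 38 21 22
f 38 22 23



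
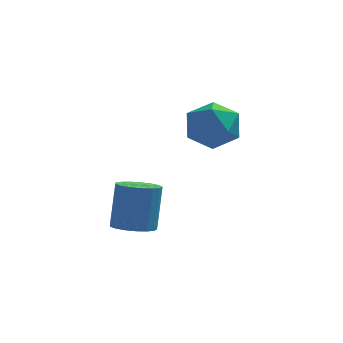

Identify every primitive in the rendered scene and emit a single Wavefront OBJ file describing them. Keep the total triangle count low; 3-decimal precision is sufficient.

v 1.609 -2.324 -0.583
v 2.106 -2.328 -0.639
v 2.227 -1.92 0.408
v 1.731 -1.916 0.463
v 2.042 -2.111 -0.716
v 2.163 -1.703 0.33
v 1.878 -1.942 -0.763
v 1.999 -1.535 0.284
v 1.653 -1.861 -0.769
v 1.774 -1.454 0.278
v 1.418 -1.886 -0.732
v 1.539 -1.479 0.315
v 1.227 -2.012 -0.661
v 1.348 -1.604 0.386
v 1.123 -2.208 -0.572
v 1.244 -1.801 0.475
v 1.131 -2.432 -0.486
v 1.252 -2.024 0.561
v 1.249 -2.63 -0.422
v 1.37 -2.222 0.624
v 1.449 -2.758 -0.396
v 1.57 -2.351 0.651
v 1.686 -2.787 -0.412
v 1.807 -2.38 0.635
v 1.905 -2.71 -0.467
v 2.026 -2.302 0.58
v 2.057 -2.544 -0.549
v 2.178 -2.136 0.497
v 3.381 0.672 1.604
v 3.76 0.749 1.015
v 2.96 -0.309 1.205
v 3.339 -0.232 0.616
v 3.662 -0.366 1.227
v 3.922 0.24 1.474
v 2.798 0.2 0.746
v 3.058 0.806 0.993
v 3.399 0.458 0.485
v 3.933 0.108 0.782
v 2.787 0.332 1.438
v 3.321 -0.018 1.735
f 2 1 5
f 2 5 3
f 3 5 6
f 3 6 4
f 5 1 7
f 5 7 6
f 6 7 8
f 6 8 4
f 7 1 9
f 7 9 8
f 8 9 10
f 8 10 4
f 9 1 11
f 9 11 10
f 10 11 12
f 10 12 4
f 11 1 13
f 11 13 12
f 12 13 14
f 12 14 4
f 13 1 15
f 13 15 14
f 14 15 16
f 14 16 4
f 15 1 17
f 15 17 16
f 16 17 18
f 16 18 4
f 17 1 19
f 17 19 18
f 18 19 20
f 18 20 4
f 19 1 21
f 19 21 20
f 20 21 22
f 20 22 4
f 21 1 23
f 21 23 22
f 22 23 24
f 22 24 4
f 23 1 25
f 23 25 24
f 24 25 26
f 24 26 4
f 25 1 27
f 25 27 26
f 26 27 28
f 26 28 4
f 27 1 2
f 27 2 28
f 28 2 3
f 28 3 4
f 29 40 34
f 29 34 30
f 29 30 36
f 29 36 39
f 29 39 40
f 30 34 38
f 34 40 33
f 40 39 31
f 39 36 35
f 36 30 37
f 32 38 33
f 32 33 31
f 32 31 35
f 32 35 37
f 32 37 38
f 33 38 34
f 31 33 40
f 35 31 39
f 37 35 36
f 38 37 30



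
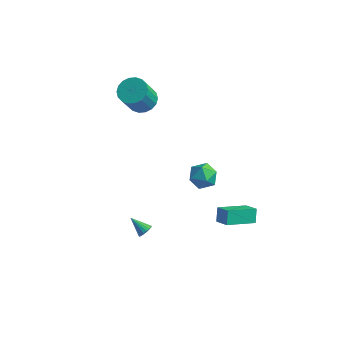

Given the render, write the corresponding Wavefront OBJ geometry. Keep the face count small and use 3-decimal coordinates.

v -3.794 4.342 2.343
v -2.931 3.928 2.188
v -3.082 2.964 3.923
v -3.946 3.378 4.077
v -2.827 4.29 2.399
v -2.979 3.327 4.133
v -2.915 4.663 2.598
v -3.067 3.699 4.333
v -3.177 4.972 2.747
v -3.329 4.008 4.481
v -3.562 5.156 2.816
v -3.713 4.192 4.55
v -3.992 5.179 2.791
v -4.144 4.215 4.525
v -4.383 5.036 2.677
v -4.535 4.072 4.412
v -4.658 4.756 2.497
v -4.809 3.792 4.232
v -4.761 4.393 2.287
v -4.913 3.43 4.021
v -4.673 4.021 2.087
v -4.825 3.057 3.822
v -4.411 3.712 1.939
v -4.563 2.748 3.673
v -4.027 3.528 1.87
v -4.178 2.564 3.604
v -3.596 3.505 1.895
v -3.748 2.541 3.629
v -3.205 3.648 2.008
v -3.357 2.684 3.743
v 1.508 2.556 0.253
v 2.049 2.541 -0.549
v 1.251 1.019 0.109
v 1.792 1.004 -0.693
v 2.206 1.158 0.167
v 2.365 2.108 0.257
v 0.935 1.452 -0.697
v 1.094 2.402 -0.607
v 1.695 1.859 -1.136
v 2.481 1.677 -0.602
v 0.819 1.883 0.162
v 1.605 1.701 0.696
v -0.309 -1.746 -3.406
v -0.023 -1.541 -3.037
v -1.331 -1.674 -2.654
v -0.095 -1.359 -3.152
v -0.21 -1.253 -3.317
v -0.344 -1.246 -3.5
v -0.471 -1.337 -3.664
v -0.567 -1.509 -3.778
v -0.611 -1.728 -3.817
v -0.596 -1.951 -3.775
v -0.524 -2.133 -3.66
v -0.409 -2.238 -3.495
v -0.275 -2.246 -3.312
v -0.148 -2.154 -3.147
v -0.052 -1.982 -3.034
v -0.008 -1.763 -2.995
v 3.823 0.638 -2.957
v 3.606 1.188 -2.176
v 2.959 1.014 -3.463
v 2.741 1.564 -2.682
v 4.959 2.196 -3.738
v 4.741 2.746 -2.957
v 4.094 2.572 -4.244
v 3.877 3.122 -3.463
f 2 1 5
f 2 5 3
f 3 5 6
f 3 6 4
f 5 1 7
f 5 7 6
f 6 7 8
f 6 8 4
f 7 1 9
f 7 9 8
f 8 9 10
f 8 10 4
f 9 1 11
f 9 11 10
f 10 11 12
f 10 12 4
f 11 1 13
f 11 13 12
f 12 13 14
f 12 14 4
f 13 1 15
f 13 15 14
f 14 15 16
f 14 16 4
f 15 1 17
f 15 17 16
f 16 17 18
f 16 18 4
f 17 1 19
f 17 19 18
f 18 19 20
f 18 20 4
f 19 1 21
f 19 21 20
f 20 21 22
f 20 22 4
f 21 1 23
f 21 23 22
f 22 23 24
f 22 24 4
f 23 1 25
f 23 25 24
f 24 25 26
f 24 26 4
f 25 1 27
f 25 27 26
f 26 27 28
f 26 28 4
f 27 1 29
f 27 29 28
f 28 29 30
f 28 30 4
f 29 1 2
f 29 2 30
f 30 2 3
f 30 3 4
f 31 42 36
f 31 36 32
f 31 32 38
f 31 38 41
f 31 41 42
f 32 36 40
f 36 42 35
f 42 41 33
f 41 38 37
f 38 32 39
f 34 40 35
f 34 35 33
f 34 33 37
f 34 37 39
f 34 39 40
f 35 40 36
f 33 35 42
f 37 33 41
f 39 37 38
f 40 39 32
f 44 43 46
f 44 46 45
f 46 43 47
f 46 47 45
f 47 43 48
f 47 48 45
f 48 43 49
f 48 49 45
f 49 43 50
f 49 50 45
f 50 43 51
f 50 51 45
f 51 43 52
f 51 52 45
f 52 43 53
f 52 53 45
f 53 43 54
f 53 54 45
f 54 43 55
f 54 55 45
f 55 43 56
f 55 56 45
f 56 43 57
f 56 57 45
f 57 43 58
f 57 58 45
f 58 43 44
f 58 44 45
f 60 62 59
f 63 60 59
f 59 62 61
f 61 63 59
f 60 66 62
f 64 60 63
f 64 66 60
f 62 66 61
f 65 63 61
f 61 66 65
f 65 64 63
f 66 64 65



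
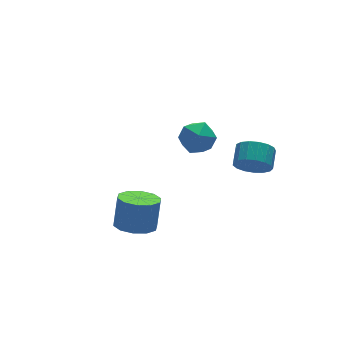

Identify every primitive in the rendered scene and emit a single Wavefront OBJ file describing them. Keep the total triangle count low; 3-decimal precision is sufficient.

v 3.464 2.086 -1.215
v 4.181 1.38 -1.52
v 2.239 0.92 -1.4
v 2.956 0.214 -1.705
v 2.939 0.548 -0.709
v 3.696 1.269 -0.594
v 2.724 1.031 -2.326
v 3.481 1.752 -2.211
v 3.724 0.728 -2.207
v 3.857 0.43 -1.208
v 2.563 1.87 -1.712
v 2.696 1.572 -0.713
v -2.247 -2.552 -2.558
v -1.708 -1.776 -2.942
v -1.253 -1.352 -1.446
v -1.793 -2.128 -1.062
v -2.291 -1.568 -2.824
v -1.836 -1.144 -1.328
v -2.857 -1.736 -2.604
v -2.403 -1.312 -1.108
v -3.191 -2.215 -2.367
v -2.736 -1.791 -0.871
v -3.164 -2.823 -2.202
v -2.709 -2.399 -0.706
v -2.787 -3.328 -2.174
v -2.332 -2.904 -0.678
v -2.204 -3.536 -2.292
v -1.749 -3.112 -0.796
v -1.637 -3.368 -2.512
v -1.183 -2.944 -1.016
v -1.304 -2.889 -2.749
v -0.849 -2.465 -1.253
v -1.331 -2.281 -2.914
v -0.876 -1.857 -1.418
v 3.202 -3.783 0.302
v 3.773 -3.808 -0.431
v 4.39 -3.061 0.025
v 3.818 -3.037 0.758
v 3.475 -3.495 -0.539
v 4.092 -2.749 -0.083
v 3.114 -3.249 -0.454
v 3.731 -2.503 0.002
v 2.773 -3.125 -0.196
v 3.39 -2.379 0.26
v 2.531 -3.152 0.176
v 3.147 -2.405 0.632
v 2.442 -3.323 0.577
v 3.058 -2.577 1.033
v 2.527 -3.6 0.915
v 3.143 -2.854 1.371
v 2.766 -3.919 1.113
v 3.383 -3.172 1.569
v 3.106 -4.206 1.125
v 3.722 -3.46 1.58
v 3.467 -4.397 0.948
v 4.084 -3.651 1.404
v 3.768 -4.447 0.624
v 4.384 -3.701 1.079
v 3.939 -4.345 0.225
v 4.555 -3.599 0.681
v 3.941 -4.114 -0.155
v 4.557 -3.368 0.301
f 1 12 6
f 1 6 2
f 1 2 8
f 1 8 11
f 1 11 12
f 2 6 10
f 6 12 5
f 12 11 3
f 11 8 7
f 8 2 9
f 4 10 5
f 4 5 3
f 4 3 7
f 4 7 9
f 4 9 10
f 5 10 6
f 3 5 12
f 7 3 11
f 9 7 8
f 10 9 2
f 14 13 17
f 14 17 15
f 15 17 18
f 15 18 16
f 17 13 19
f 17 19 18
f 18 19 20
f 18 20 16
f 19 13 21
f 19 21 20
f 20 21 22
f 20 22 16
f 21 13 23
f 21 23 22
f 22 23 24
f 22 24 16
f 23 13 25
f 23 25 24
f 24 25 26
f 24 26 16
f 25 13 27
f 25 27 26
f 26 27 28
f 26 28 16
f 27 13 29
f 27 29 28
f 28 29 30
f 28 30 16
f 29 13 31
f 29 31 30
f 30 31 32
f 30 32 16
f 31 13 33
f 31 33 32
f 32 33 34
f 32 34 16
f 33 13 14
f 33 14 34
f 34 14 15
f 34 15 16
f 36 35 39
f 36 39 37
f 37 39 40
f 37 40 38
f 39 35 41
f 39 41 40
f 40 41 42
f 40 42 38
f 41 35 43
f 41 43 42
f 42 43 44
f 42 44 38
f 43 35 45
f 43 45 44
f 44 45 46
f 44 46 38
f 45 35 47
f 45 47 46
f 46 47 48
f 46 48 38
f 47 35 49
f 47 49 48
f 48 49 50
f 48 50 38
f 49 35 51
f 49 51 50
f 50 51 52
f 50 52 38
f 51 35 53
f 51 53 52
f 52 53 54
f 52 54 38
f 53 35 55
f 53 55 54
f 54 55 56
f 54 56 38
f 55 35 57
f 55 57 56
f 56 57 58
f 56 58 38
f 57 35 59
f 57 59 58
f 58 59 60
f 58 60 38
f 59 35 61
f 59 61 60
f 60 61 62
f 60 62 38
f 61 35 36
f 61 36 62
f 62 36 37
f 62 37 38



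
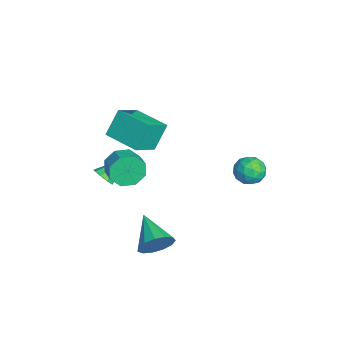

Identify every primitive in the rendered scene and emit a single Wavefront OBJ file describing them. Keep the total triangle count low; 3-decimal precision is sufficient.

v 4.281 -1.632 -2.474
v 4.556 -1.189 -1.574
v 2.399 -2.148 -1.646
v 4.3 -0.77 -1.893
v 4.039 -0.624 -2.397
v 3.854 -0.798 -2.925
v 3.805 -1.237 -3.31
v 3.907 -1.801 -3.43
v 4.128 -2.312 -3.246
v 4.397 -2.607 -2.817
v 4.63 -2.592 -2.28
v 4.752 -2.273 -1.804
v 4.724 -1.75 -1.541
v 2.855 -3.212 2.983
v 3.202 -3.594 2.126
v 4.251 -3.39 2.46
v 3.905 -3.008 3.317
v 3.07 -2.841 2.08
v 4.12 -2.637 2.413
v 2.813 -2.306 2.562
v 3.863 -2.102 2.896
v 2.58 -2.301 3.291
v 3.63 -2.097 3.625
v 2.509 -2.83 3.84
v 3.558 -2.626 4.174
v 2.64 -3.583 3.887
v 3.69 -3.379 4.22
v 2.897 -4.118 3.404
v 3.947 -3.914 3.738
v 3.13 -4.123 2.675
v 4.18 -3.919 3.009
v -1.14 -4.051 -1.496
v -0.494 -3.872 -1.263
v -1.8 -2.889 -0.564
v -0.604 -3.615 -1.66
v -0.965 -3.563 -1.981
v -1.408 -3.739 -2.075
v -1.725 -4.061 -1.898
v -1.769 -4.379 -1.533
v -1.518 -4.543 -1.151
v -1.091 -4.477 -0.93
v -0.686 -4.212 -0.975
v 3.684 3.981 2.844
v 4.277 3.597 2.279
v 3.343 2.663 3.381
v 3.936 2.279 2.816
v 4.23 2.792 3.5
v 4.441 3.607 3.168
v 3.179 2.653 2.492
v 3.39 3.468 2.16
v 3.965 2.777 2.061
v 4.614 2.863 2.684
v 3.006 3.397 2.976
v 3.655 3.483 3.599
v 4.01 3.905 2.515
v 3.61 2.355 3.145
v 3.783 2.657 3.548
v 4.131 2.431 3.215
v 4.107 3.91 3.037
v 4.455 3.685 2.705
v 4.428 3.212 3.423
v 3.165 2.575 2.955
v 3.513 2.35 2.623
v 3.489 3.829 2.445
v 3.837 3.603 2.112
v 3.192 3.048 2.237
v 4.175 3.197 2.054
v 3.975 2.423 2.37
v 3.53 2.642 2.179
v 3.654 3.121 1.984
v 4.557 3.248 2.421
v 4.357 2.473 2.736
v 4.53 2.774 3.138
v 4.654 3.253 2.943
v 4.374 2.765 2.293
v 3.263 3.787 2.924
v 3.063 3.012 3.239
v 2.966 3.007 2.717
v 3.09 3.486 2.522
v 3.645 3.837 3.29
v 3.445 3.063 3.606
v 3.966 3.139 3.676
v 4.09 3.618 3.481
v 3.246 3.495 3.367
v -2.297 -3.819 1.114
v -2.89 -3.088 2.602
v -3.442 -2.748 0.132
v -4.035 -2.017 1.619
v -0.765 -2.303 0.981
v -1.358 -1.572 2.468
v -1.91 -1.232 -0.002
v -2.503 -0.501 1.486
f 2 1 4
f 2 4 3
f 4 1 5
f 4 5 3
f 5 1 6
f 5 6 3
f 6 1 7
f 6 7 3
f 7 1 8
f 7 8 3
f 8 1 9
f 8 9 3
f 9 1 10
f 9 10 3
f 10 1 11
f 10 11 3
f 11 1 12
f 11 12 3
f 12 1 13
f 12 13 3
f 13 1 2
f 13 2 3
f 15 14 18
f 15 18 16
f 16 18 19
f 16 19 17
f 18 14 20
f 18 20 19
f 19 20 21
f 19 21 17
f 20 14 22
f 20 22 21
f 21 22 23
f 21 23 17
f 22 14 24
f 22 24 23
f 23 24 25
f 23 25 17
f 24 14 26
f 24 26 25
f 25 26 27
f 25 27 17
f 26 14 28
f 26 28 27
f 27 28 29
f 27 29 17
f 28 14 30
f 28 30 29
f 29 30 31
f 29 31 17
f 30 14 15
f 30 15 31
f 31 15 16
f 31 16 17
f 33 32 35
f 33 35 34
f 35 32 36
f 35 36 34
f 36 32 37
f 36 37 34
f 37 32 38
f 37 38 34
f 38 32 39
f 38 39 34
f 39 32 40
f 39 40 34
f 40 32 41
f 40 41 34
f 41 32 42
f 41 42 34
f 42 32 33
f 42 33 34
f 43 80 59
f 80 54 83
f 59 83 48
f 80 83 59
f 43 59 55
f 59 48 60
f 55 60 44
f 59 60 55
f 43 55 64
f 55 44 65
f 64 65 50
f 55 65 64
f 43 64 76
f 64 50 79
f 76 79 53
f 64 79 76
f 43 76 80
f 76 53 84
f 80 84 54
f 76 84 80
f 44 60 71
f 60 48 74
f 71 74 52
f 60 74 71
f 48 83 61
f 83 54 82
f 61 82 47
f 83 82 61
f 54 84 81
f 84 53 77
f 81 77 45
f 84 77 81
f 53 79 78
f 79 50 66
f 78 66 49
f 79 66 78
f 50 65 70
f 65 44 67
f 70 67 51
f 65 67 70
f 46 72 58
f 72 52 73
f 58 73 47
f 72 73 58
f 46 58 56
f 58 47 57
f 56 57 45
f 58 57 56
f 46 56 63
f 56 45 62
f 63 62 49
f 56 62 63
f 46 63 68
f 63 49 69
f 68 69 51
f 63 69 68
f 46 68 72
f 68 51 75
f 72 75 52
f 68 75 72
f 47 73 61
f 73 52 74
f 61 74 48
f 73 74 61
f 45 57 81
f 57 47 82
f 81 82 54
f 57 82 81
f 49 62 78
f 62 45 77
f 78 77 53
f 62 77 78
f 51 69 70
f 69 49 66
f 70 66 50
f 69 66 70
f 52 75 71
f 75 51 67
f 71 67 44
f 75 67 71
f 86 88 85
f 89 86 85
f 85 88 87
f 87 89 85
f 86 92 88
f 90 86 89
f 90 92 86
f 88 92 87
f 91 89 87
f 87 92 91
f 91 90 89
f 92 90 91



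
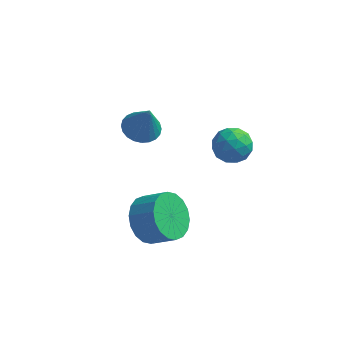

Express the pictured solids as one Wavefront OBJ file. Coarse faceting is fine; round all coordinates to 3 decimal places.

v -1.322 3.509 -1.553
v -0.854 3.632 -0.878
v -0.286 2.908 -2.162
v 0.182 3.031 -1.487
v -0.449 2.492 -1.462
v -1.09 2.863 -1.086
v -0.05 3.677 -1.954
v -0.691 4.048 -1.578
v -0.068 3.736 -1.126
v -0.315 3.004 -0.821
v -0.825 3.536 -2.219
v -1.072 2.804 -1.914
v -1.179 3.623 -1.162
v 0.039 2.917 -1.878
v -0.332 2.599 -1.863
v -0.057 2.672 -1.466
v -1.318 3.171 -1.284
v -1.043 3.244 -0.887
v -0.804 2.573 -1.23
v -0.097 3.296 -2.153
v 0.178 3.369 -1.756
v -1.083 3.868 -1.574
v -0.808 3.941 -1.177
v -0.336 3.967 -1.81
v -0.442 3.757 -0.911
v 0.167 3.404 -1.269
v 0.03 3.783 -1.544
v -0.346 4.002 -1.323
v -0.587 3.326 -0.732
v 0.022 2.973 -1.09
v -0.349 2.656 -1.075
v -0.725 2.874 -0.854
v -0.125 3.387 -0.878
v -1.162 3.567 -1.95
v -0.553 3.214 -2.308
v -0.415 3.666 -2.186
v -0.791 3.884 -1.965
v -1.307 3.136 -1.771
v -0.698 2.783 -2.129
v -0.794 2.538 -1.717
v -1.17 2.757 -1.496
v -1.015 3.153 -2.162
v -2.748 -0.926 -2.328
v -2.169 -0.838 -3.138
v -1.233 -0.967 -2.483
v -1.812 -1.054 -1.672
v -2.209 -0.418 -2.999
v -1.272 -0.546 -2.344
v -2.355 -0.097 -2.727
v -1.419 -0.226 -2.072
v -2.58 0.059 -2.376
v -1.644 -0.07 -1.72
v -2.838 0.02 -2.015
v -1.901 -0.108 -1.36
v -3.078 -0.207 -1.716
v -2.141 -0.335 -1.061
v -3.252 -0.575 -1.538
v -2.316 -0.703 -0.883
v -3.327 -1.013 -1.517
v -2.391 -1.142 -0.862
v -3.288 -1.434 -1.656
v -2.351 -1.562 -1.001
v -3.141 -1.754 -1.928
v -2.205 -1.883 -1.273
v -2.916 -1.91 -2.28
v -1.98 -2.039 -1.624
v -2.659 -1.872 -2.64
v -1.722 -2 -1.985
v -2.419 -1.645 -2.939
v -1.482 -1.773 -2.284
v -2.244 -1.277 -3.117
v -1.308 -1.405 -2.462
v -3.78 2.215 -0.134
v -3.054 2.162 -0.354
v -3.38 1.945 1.254
v -3.075 2.451 -0.292
v -3.203 2.704 -0.205
v -3.419 2.883 -0.108
v -3.69 2.96 -0.015
v -3.974 2.924 0.06
v -4.229 2.779 0.105
v -4.416 2.549 0.114
v -4.506 2.268 0.085
v -4.485 1.979 0.023
v -4.357 1.726 -0.063
v -4.141 1.547 -0.16
v -3.871 1.47 -0.253
v -3.586 1.506 -0.328
v -3.331 1.651 -0.373
v -3.144 1.881 -0.382
f 1 38 17
f 38 12 41
f 17 41 6
f 38 41 17
f 1 17 13
f 17 6 18
f 13 18 2
f 17 18 13
f 1 13 22
f 13 2 23
f 22 23 8
f 13 23 22
f 1 22 34
f 22 8 37
f 34 37 11
f 22 37 34
f 1 34 38
f 34 11 42
f 38 42 12
f 34 42 38
f 2 18 29
f 18 6 32
f 29 32 10
f 18 32 29
f 6 41 19
f 41 12 40
f 19 40 5
f 41 40 19
f 12 42 39
f 42 11 35
f 39 35 3
f 42 35 39
f 11 37 36
f 37 8 24
f 36 24 7
f 37 24 36
f 8 23 28
f 23 2 25
f 28 25 9
f 23 25 28
f 4 30 16
f 30 10 31
f 16 31 5
f 30 31 16
f 4 16 14
f 16 5 15
f 14 15 3
f 16 15 14
f 4 14 21
f 14 3 20
f 21 20 7
f 14 20 21
f 4 21 26
f 21 7 27
f 26 27 9
f 21 27 26
f 4 26 30
f 26 9 33
f 30 33 10
f 26 33 30
f 5 31 19
f 31 10 32
f 19 32 6
f 31 32 19
f 3 15 39
f 15 5 40
f 39 40 12
f 15 40 39
f 7 20 36
f 20 3 35
f 36 35 11
f 20 35 36
f 9 27 28
f 27 7 24
f 28 24 8
f 27 24 28
f 10 33 29
f 33 9 25
f 29 25 2
f 33 25 29
f 44 43 47
f 44 47 45
f 45 47 48
f 45 48 46
f 47 43 49
f 47 49 48
f 48 49 50
f 48 50 46
f 49 43 51
f 49 51 50
f 50 51 52
f 50 52 46
f 51 43 53
f 51 53 52
f 52 53 54
f 52 54 46
f 53 43 55
f 53 55 54
f 54 55 56
f 54 56 46
f 55 43 57
f 55 57 56
f 56 57 58
f 56 58 46
f 57 43 59
f 57 59 58
f 58 59 60
f 58 60 46
f 59 43 61
f 59 61 60
f 60 61 62
f 60 62 46
f 61 43 63
f 61 63 62
f 62 63 64
f 62 64 46
f 63 43 65
f 63 65 64
f 64 65 66
f 64 66 46
f 65 43 67
f 65 67 66
f 66 67 68
f 66 68 46
f 67 43 69
f 67 69 68
f 68 69 70
f 68 70 46
f 69 43 71
f 69 71 70
f 70 71 72
f 70 72 46
f 71 43 44
f 71 44 72
f 72 44 45
f 72 45 46
f 74 73 76
f 74 76 75
f 76 73 77
f 76 77 75
f 77 73 78
f 77 78 75
f 78 73 79
f 78 79 75
f 79 73 80
f 79 80 75
f 80 73 81
f 80 81 75
f 81 73 82
f 81 82 75
f 82 73 83
f 82 83 75
f 83 73 84
f 83 84 75
f 84 73 85
f 84 85 75
f 85 73 86
f 85 86 75
f 86 73 87
f 86 87 75
f 87 73 88
f 87 88 75
f 88 73 89
f 88 89 75
f 89 73 90
f 89 90 75
f 90 73 74
f 90 74 75



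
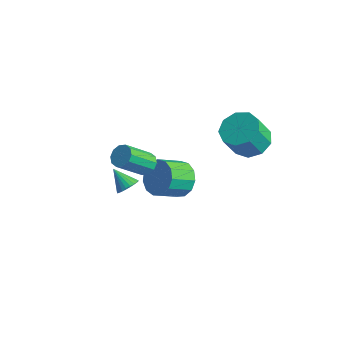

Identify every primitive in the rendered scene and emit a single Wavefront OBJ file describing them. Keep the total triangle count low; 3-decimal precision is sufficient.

v -2.191 0.379 -0.346
v -1.521 0.274 -0.285
v -1.86 -1.103 1.068
v -2.529 -0.999 1.006
v -1.632 0.572 -0.01
v -1.971 -0.805 1.343
v -1.956 0.796 0.137
v -2.295 -0.581 1.49
v -2.37 0.86 0.099
v -2.708 -0.517 1.452
v -2.715 0.741 -0.109
v -3.054 -0.636 1.244
v -2.86 0.483 -0.408
v -3.199 -0.894 0.945
v -2.749 0.185 -0.683
v -3.088 -1.192 0.67
v -2.425 -0.039 -0.83
v -2.764 -1.416 0.523
v -2.012 -0.103 -0.792
v -2.35 -1.48 0.561
v -1.666 0.016 -0.584
v -2.005 -1.361 0.769
v -1.056 1.648 -1.652
v -0.499 2.043 -0.828
v -0.786 0.726 -0.004
v -1.344 0.332 -0.828
v -1.07 2.218 -0.747
v -1.357 0.901 0.078
v -1.637 2.213 -0.953
v -1.924 0.896 -0.128
v -2.019 2.028 -1.381
v -2.306 0.711 -0.556
v -2.096 1.723 -1.895
v -2.383 0.406 -1.071
v -1.842 1.394 -2.332
v -2.13 0.077 -1.508
v -1.34 1.146 -2.553
v -1.627 -0.171 -1.729
v -0.747 1.057 -2.489
v -1.034 -0.26 -1.664
v -0.252 1.156 -2.158
v -0.539 -0.161 -1.334
v -0.013 1.412 -1.667
v -0.3 0.095 -0.843
v -0.105 1.742 -1.171
v -0.392 0.425 -0.347
v 0.167 -3.008 1.78
v 0.575 -2.943 2.243
v -0.747 -3.092 2.6
v 0.516 -2.713 2.199
v 0.403 -2.527 2.093
v 0.254 -2.415 1.938
v 0.092 -2.393 1.76
v -0.058 -2.465 1.585
v -0.174 -2.619 1.439
v -0.239 -2.833 1.346
v -0.241 -3.073 1.318
v -0.182 -3.304 1.361
v -0.069 -3.489 1.468
v 0.08 -3.602 1.623
v 0.242 -3.623 1.801
v 0.392 -3.552 1.976
v 0.508 -3.397 2.122
v 0.573 -3.184 2.215
v 1.865 3.635 2.158
v 2.867 3.955 2.404
v 2.776 3.146 3.828
v 1.775 2.825 3.582
v 2.376 4.448 2.653
v 2.285 3.639 4.077
v 1.645 4.56 2.67
v 1.555 3.751 4.094
v 1.018 4.239 2.447
v 0.927 3.43 3.871
v 0.788 3.635 2.09
v 0.697 2.826 3.513
v 1.061 3.031 1.764
v 0.97 2.222 3.188
v 1.711 2.709 1.623
v 1.62 1.9 3.046
v 2.433 2.821 1.732
v 2.342 2.012 3.156
v 2.89 3.313 2.041
v 2.799 2.504 3.464
f 2 1 5
f 2 5 3
f 3 5 6
f 3 6 4
f 5 1 7
f 5 7 6
f 6 7 8
f 6 8 4
f 7 1 9
f 7 9 8
f 8 9 10
f 8 10 4
f 9 1 11
f 9 11 10
f 10 11 12
f 10 12 4
f 11 1 13
f 11 13 12
f 12 13 14
f 12 14 4
f 13 1 15
f 13 15 14
f 14 15 16
f 14 16 4
f 15 1 17
f 15 17 16
f 16 17 18
f 16 18 4
f 17 1 19
f 17 19 18
f 18 19 20
f 18 20 4
f 19 1 21
f 19 21 20
f 20 21 22
f 20 22 4
f 21 1 2
f 21 2 22
f 22 2 3
f 22 3 4
f 24 23 27
f 24 27 25
f 25 27 28
f 25 28 26
f 27 23 29
f 27 29 28
f 28 29 30
f 28 30 26
f 29 23 31
f 29 31 30
f 30 31 32
f 30 32 26
f 31 23 33
f 31 33 32
f 32 33 34
f 32 34 26
f 33 23 35
f 33 35 34
f 34 35 36
f 34 36 26
f 35 23 37
f 35 37 36
f 36 37 38
f 36 38 26
f 37 23 39
f 37 39 38
f 38 39 40
f 38 40 26
f 39 23 41
f 39 41 40
f 40 41 42
f 40 42 26
f 41 23 43
f 41 43 42
f 42 43 44
f 42 44 26
f 43 23 45
f 43 45 44
f 44 45 46
f 44 46 26
f 45 23 24
f 45 24 46
f 46 24 25
f 46 25 26
f 48 47 50
f 48 50 49
f 50 47 51
f 50 51 49
f 51 47 52
f 51 52 49
f 52 47 53
f 52 53 49
f 53 47 54
f 53 54 49
f 54 47 55
f 54 55 49
f 55 47 56
f 55 56 49
f 56 47 57
f 56 57 49
f 57 47 58
f 57 58 49
f 58 47 59
f 58 59 49
f 59 47 60
f 59 60 49
f 60 47 61
f 60 61 49
f 61 47 62
f 61 62 49
f 62 47 63
f 62 63 49
f 63 47 64
f 63 64 49
f 64 47 48
f 64 48 49
f 66 65 69
f 66 69 67
f 67 69 70
f 67 70 68
f 69 65 71
f 69 71 70
f 70 71 72
f 70 72 68
f 71 65 73
f 71 73 72
f 72 73 74
f 72 74 68
f 73 65 75
f 73 75 74
f 74 75 76
f 74 76 68
f 75 65 77
f 75 77 76
f 76 77 78
f 76 78 68
f 77 65 79
f 77 79 78
f 78 79 80
f 78 80 68
f 79 65 81
f 79 81 80
f 80 81 82
f 80 82 68
f 81 65 83
f 81 83 82
f 82 83 84
f 82 84 68
f 83 65 66
f 83 66 84
f 84 66 67
f 84 67 68



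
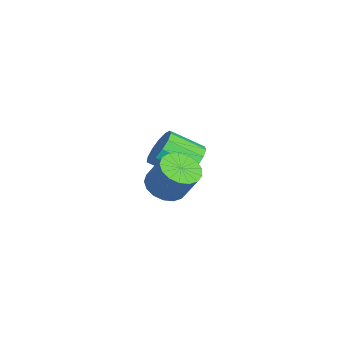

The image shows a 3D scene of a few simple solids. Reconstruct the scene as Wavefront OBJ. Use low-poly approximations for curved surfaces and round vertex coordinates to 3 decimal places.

v -3.653 -2.536 -0.572
v -2.935 -2.946 -1.097
v -3.109 -4.434 -0.174
v -3.827 -4.024 0.352
v -2.692 -2.706 -0.664
v -2.866 -4.194 0.26
v -2.754 -2.411 -0.201
v -2.929 -3.899 0.723
v -3.102 -2.156 0.144
v -3.277 -3.644 1.068
v -3.625 -2.022 0.262
v -3.799 -3.51 1.186
v -4.156 -2.051 0.115
v -4.331 -3.539 1.039
v -4.528 -2.234 -0.25
v -4.702 -3.722 0.673
v -4.622 -2.513 -0.717
v -4.796 -4.001 0.206
v -4.408 -2.799 -1.138
v -4.582 -4.287 -0.215
v -3.954 -3.002 -1.379
v -4.129 -4.49 -0.456
v -3.405 -3.057 -1.364
v -3.58 -4.545 -0.441
v 0.697 -3.875 0.81
v 1.569 -3.991 0.508
v 2.115 -3.38 1.848
v 1.243 -3.265 2.15
v 1.461 -3.583 0.366
v 2.006 -2.973 1.706
v 1.177 -3.243 0.326
v 1.723 -2.632 1.666
v 0.784 -3.047 0.397
v 1.329 -2.436 1.737
v 0.371 -3.041 0.563
v 0.916 -2.43 1.902
v 0.032 -3.226 0.785
v 0.578 -2.615 2.124
v -0.154 -3.56 1.013
v 0.392 -2.949 2.352
v -0.145 -3.966 1.194
v 0.401 -3.355 2.534
v 0.057 -4.352 1.288
v 0.603 -3.741 2.628
v 0.406 -4.628 1.272
v 0.951 -4.017 2.612
v 0.821 -4.732 1.15
v 1.366 -4.121 2.49
v 1.208 -4.64 0.951
v 1.753 -4.029 2.29
v 1.478 -4.372 0.719
v 2.023 -3.762 2.058
f 2 1 5
f 2 5 3
f 3 5 6
f 3 6 4
f 5 1 7
f 5 7 6
f 6 7 8
f 6 8 4
f 7 1 9
f 7 9 8
f 8 9 10
f 8 10 4
f 9 1 11
f 9 11 10
f 10 11 12
f 10 12 4
f 11 1 13
f 11 13 12
f 12 13 14
f 12 14 4
f 13 1 15
f 13 15 14
f 14 15 16
f 14 16 4
f 15 1 17
f 15 17 16
f 16 17 18
f 16 18 4
f 17 1 19
f 17 19 18
f 18 19 20
f 18 20 4
f 19 1 21
f 19 21 20
f 20 21 22
f 20 22 4
f 21 1 23
f 21 23 22
f 22 23 24
f 22 24 4
f 23 1 2
f 23 2 24
f 24 2 3
f 24 3 4
f 26 25 29
f 26 29 27
f 27 29 30
f 27 30 28
f 29 25 31
f 29 31 30
f 30 31 32
f 30 32 28
f 31 25 33
f 31 33 32
f 32 33 34
f 32 34 28
f 33 25 35
f 33 35 34
f 34 35 36
f 34 36 28
f 35 25 37
f 35 37 36
f 36 37 38
f 36 38 28
f 37 25 39
f 37 39 38
f 38 39 40
f 38 40 28
f 39 25 41
f 39 41 40
f 40 41 42
f 40 42 28
f 41 25 43
f 41 43 42
f 42 43 44
f 42 44 28
f 43 25 45
f 43 45 44
f 44 45 46
f 44 46 28
f 45 25 47
f 45 47 46
f 46 47 48
f 46 48 28
f 47 25 49
f 47 49 48
f 48 49 50
f 48 50 28
f 49 25 51
f 49 51 50
f 50 51 52
f 50 52 28
f 51 25 26
f 51 26 52
f 52 26 27
f 52 27 28



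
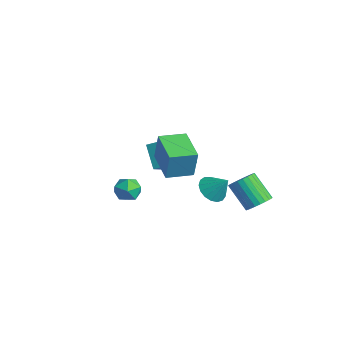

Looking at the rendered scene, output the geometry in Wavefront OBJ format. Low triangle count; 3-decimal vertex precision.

v -3.161 -0.318 -0.868
v -2.299 0.823 -0.172
v -4.107 1.05 -1.941
v -3.245 2.191 -1.246
v -2.075 -0.451 -1.994
v -1.213 0.69 -1.299
v -3.021 0.917 -3.068
v -2.159 2.058 -2.372
v -0.225 -1.306 0.405
v 0.054 -1.228 2.009
v -0.003 0.103 0.298
v 0.277 0.181 1.902
v 1.623 -1.621 0.098
v 1.903 -1.543 1.702
v 1.846 -0.212 -0.009
v 2.125 -0.134 1.595
v -1.497 2.614 -4.178
v -0.991 1.907 -4.189
v -0.763 3.126 -3.182
v -0.806 2.166 -4.458
v -0.78 2.527 -4.663
v -0.918 2.909 -4.757
v -1.189 3.223 -4.718
v -1.531 3.397 -4.556
v -1.865 3.392 -4.307
v -2.114 3.209 -4.029
v -2.223 2.89 -3.785
v -2.165 2.507 -3.631
v -1.955 2.149 -3.602
v -1.639 1.897 -3.706
v -1.291 1.81 -3.917
v 0.489 -2.656 -0.422
v 0.891 -2.608 -1.099
v 0.709 -3.912 -0.381
v 1.111 -3.864 -1.058
v 1.406 -3.543 -0.4
v 1.27 -2.766 -0.426
v 0.33 -3.754 -1.054
v 0.194 -2.977 -1.08
v 0.793 -3.286 -1.49
v 1.457 -3.156 -1.086
v 0.143 -3.364 -0.394
v 0.807 -3.234 0.01
v 1.437 3.707 -3.745
v 1.931 3.201 -3.44
v 0.757 2.807 -2.19
v 0.263 3.313 -2.495
v 2.005 3.452 -3.292
v 0.831 3.058 -2.042
v 1.992 3.741 -3.213
v 0.818 3.348 -1.962
v 1.895 4.026 -3.215
v 0.721 3.632 -1.964
v 1.728 4.261 -3.297
v 0.554 3.868 -2.047
v 1.517 4.413 -3.448
v 0.343 4.019 -2.198
v 1.294 4.456 -3.644
v 0.119 4.063 -2.394
v 1.092 4.386 -3.856
v -0.082 3.993 -2.605
v 0.943 4.213 -4.05
v -0.231 3.819 -2.8
v 0.869 3.962 -4.198
v -0.305 3.568 -2.948
v 0.882 3.672 -4.278
v -0.292 3.279 -3.027
v 0.979 3.388 -4.276
v -0.195 2.994 -3.025
v 1.146 3.152 -4.193
v -0.028 2.759 -2.943
v 1.357 3.001 -4.042
v 0.183 2.607 -2.792
v 1.581 2.957 -3.846
v 0.406 2.564 -2.596
v 1.782 3.027 -3.635
v 0.608 2.634 -2.384
f 2 4 1
f 5 2 1
f 1 4 3
f 3 5 1
f 2 8 4
f 6 2 5
f 6 8 2
f 4 8 3
f 7 5 3
f 3 8 7
f 7 6 5
f 8 6 7
f 10 12 9
f 13 10 9
f 9 12 11
f 11 13 9
f 10 16 12
f 14 10 13
f 14 16 10
f 12 16 11
f 15 13 11
f 11 16 15
f 15 14 13
f 16 14 15
f 18 17 20
f 18 20 19
f 20 17 21
f 20 21 19
f 21 17 22
f 21 22 19
f 22 17 23
f 22 23 19
f 23 17 24
f 23 24 19
f 24 17 25
f 24 25 19
f 25 17 26
f 25 26 19
f 26 17 27
f 26 27 19
f 27 17 28
f 27 28 19
f 28 17 29
f 28 29 19
f 29 17 30
f 29 30 19
f 30 17 31
f 30 31 19
f 31 17 18
f 31 18 19
f 32 43 37
f 32 37 33
f 32 33 39
f 32 39 42
f 32 42 43
f 33 37 41
f 37 43 36
f 43 42 34
f 42 39 38
f 39 33 40
f 35 41 36
f 35 36 34
f 35 34 38
f 35 38 40
f 35 40 41
f 36 41 37
f 34 36 43
f 38 34 42
f 40 38 39
f 41 40 33
f 45 44 48
f 45 48 46
f 46 48 49
f 46 49 47
f 48 44 50
f 48 50 49
f 49 50 51
f 49 51 47
f 50 44 52
f 50 52 51
f 51 52 53
f 51 53 47
f 52 44 54
f 52 54 53
f 53 54 55
f 53 55 47
f 54 44 56
f 54 56 55
f 55 56 57
f 55 57 47
f 56 44 58
f 56 58 57
f 57 58 59
f 57 59 47
f 58 44 60
f 58 60 59
f 59 60 61
f 59 61 47
f 60 44 62
f 60 62 61
f 61 62 63
f 61 63 47
f 62 44 64
f 62 64 63
f 63 64 65
f 63 65 47
f 64 44 66
f 64 66 65
f 65 66 67
f 65 67 47
f 66 44 68
f 66 68 67
f 67 68 69
f 67 69 47
f 68 44 70
f 68 70 69
f 69 70 71
f 69 71 47
f 70 44 72
f 70 72 71
f 71 72 73
f 71 73 47
f 72 44 74
f 72 74 73
f 73 74 75
f 73 75 47
f 74 44 76
f 74 76 75
f 75 76 77
f 75 77 47
f 76 44 45
f 76 45 77
f 77 45 46
f 77 46 47

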